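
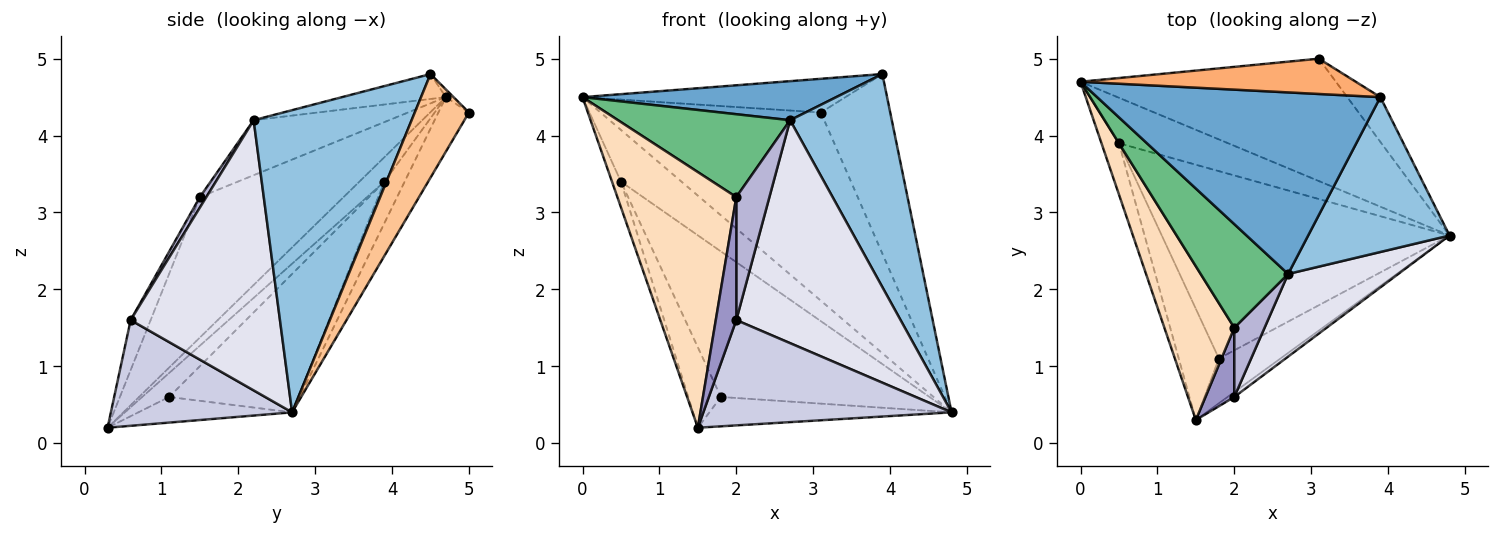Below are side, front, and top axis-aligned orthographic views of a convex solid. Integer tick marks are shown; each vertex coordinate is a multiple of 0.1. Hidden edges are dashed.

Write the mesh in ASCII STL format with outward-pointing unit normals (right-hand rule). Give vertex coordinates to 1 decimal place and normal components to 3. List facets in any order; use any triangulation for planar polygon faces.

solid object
 facet normal -0.086 -0.209 0.974
  outer loop
   vertex 2.7 2.2 4.2
   vertex 3.9 4.5 4.8
   vertex 0.0 4.7 4.5
  endloop
 endfacet
 facet normal 0.782 -0.504 0.366
  outer loop
   vertex 2.7 2.2 4.2
   vertex 4.8 2.7 0.4
   vertex 3.9 4.5 4.8
  endloop
 endfacet
 facet normal -0.244 0.728 -0.640
  outer loop
   vertex 0.5 3.9 3.4
   vertex 0.0 4.7 4.5
   vertex 4.8 2.7 0.4
  endloop
 endfacet
 facet normal -0.781 0.279 -0.558
  outer loop
   vertex 0.5 3.9 3.4
   vertex 1.5 0.3 0.2
   vertex 0.0 4.7 4.5
  endloop
 endfacet
 facet normal -0.116 0.833 -0.541
  outer loop
   vertex 3.1 5.0 4.3
   vertex 4.8 2.7 0.4
   vertex 0.0 4.7 4.5
  endloop
 endfacet
 facet normal -0.020 0.691 0.723
  outer loop
   vertex 3.1 5.0 4.3
   vertex 0.0 4.7 4.5
   vertex 3.9 4.5 4.8
  endloop
 endfacet
 facet normal 0.604 0.773 -0.193
  outer loop
   vertex 3.1 5.0 4.3
   vertex 3.9 4.5 4.8
   vertex 4.8 2.7 0.4
  endloop
 endfacet
 facet normal -0.720 -0.595 0.358
  outer loop
   vertex 2.0 1.5 3.2
   vertex 0.0 4.7 4.5
   vertex 1.5 0.3 0.2
  endloop
 endfacet
 facet normal -0.441 -0.560 0.701
  outer loop
   vertex 2.0 1.5 3.2
   vertex 2.7 2.2 4.2
   vertex 0.0 4.7 4.5
  endloop
 endfacet
 facet normal -0.329 0.518 -0.790
  outer loop
   vertex 1.8 1.1 0.6
   vertex 4.8 2.7 0.4
   vertex 1.5 0.3 0.2
  endloop
 endfacet
 facet normal -0.355 0.573 -0.738
  outer loop
   vertex 1.8 1.1 0.6
   vertex 0.5 3.9 3.4
   vertex 4.8 2.7 0.4
  endloop
 endfacet
 facet normal -0.435 0.528 -0.730
  outer loop
   vertex 1.8 1.1 0.6
   vertex 1.5 0.3 0.2
   vertex 0.5 3.9 3.4
  endloop
 endfacet
 facet normal -0.648 -0.664 0.374
  outer loop
   vertex 2.0 0.6 1.6
   vertex 2.0 1.5 3.2
   vertex 1.5 0.3 0.2
  endloop
 endfacet
 facet normal 0.169 -0.859 0.483
  outer loop
   vertex 2.0 0.6 1.6
   vertex 2.7 2.2 4.2
   vertex 2.0 1.5 3.2
  endloop
 endfacet
 facet normal 0.589 -0.807 -0.037
  outer loop
   vertex 2.0 0.6 1.6
   vertex 1.5 0.3 0.2
   vertex 4.8 2.7 0.4
  endloop
 endfacet
 facet normal 0.649 -0.714 0.265
  outer loop
   vertex 2.0 0.6 1.6
   vertex 4.8 2.7 0.4
   vertex 2.7 2.2 4.2
  endloop
 endfacet
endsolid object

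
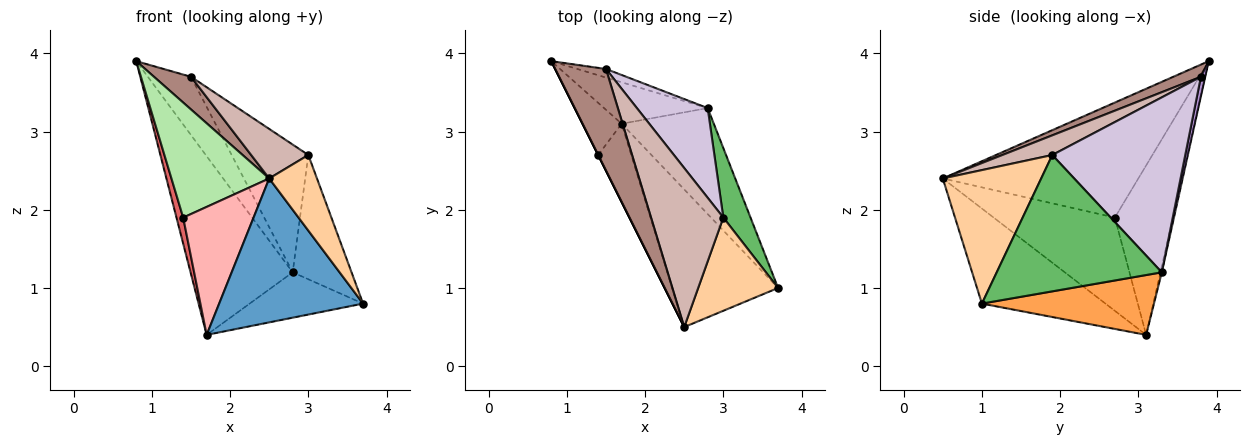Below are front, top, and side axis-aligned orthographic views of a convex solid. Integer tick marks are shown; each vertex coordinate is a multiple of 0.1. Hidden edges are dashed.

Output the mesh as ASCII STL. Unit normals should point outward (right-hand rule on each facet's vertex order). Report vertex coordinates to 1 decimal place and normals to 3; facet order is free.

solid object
 facet normal -0.527 -0.614 -0.587
  outer loop
   vertex 1.7 3.1 0.4
   vertex 3.7 1.0 0.8
   vertex 2.5 0.5 2.4
  endloop
 endfacet
 facet normal -0.013 0.974 -0.226
  outer loop
   vertex 2.8 3.3 1.2
   vertex 1.7 3.1 0.4
   vertex 0.8 3.9 3.9
  endloop
 endfacet
 facet normal 0.513 0.338 -0.789
  outer loop
   vertex 2.8 3.3 1.2
   vertex 3.7 1.0 0.8
   vertex 1.7 3.1 0.4
  endloop
 endfacet
 facet normal 0.792 -0.384 0.474
  outer loop
   vertex 3.0 1.9 2.7
   vertex 2.5 0.5 2.4
   vertex 3.7 1.0 0.8
  endloop
 endfacet
 facet normal 0.926 0.330 0.185
  outer loop
   vertex 3.0 1.9 2.7
   vertex 3.7 1.0 0.8
   vertex 2.8 3.3 1.2
  endloop
 endfacet
 facet normal -0.894 -0.447 0.000
  outer loop
   vertex 1.4 2.7 1.9
   vertex 2.5 0.5 2.4
   vertex 0.8 3.9 3.9
  endloop
 endfacet
 facet normal -0.968 -0.112 -0.223
  outer loop
   vertex 1.4 2.7 1.9
   vertex 0.8 3.9 3.9
   vertex 1.7 3.1 0.4
  endloop
 endfacet
 facet normal -0.827 -0.480 -0.293
  outer loop
   vertex 1.4 2.7 1.9
   vertex 1.7 3.1 0.4
   vertex 2.5 0.5 2.4
  endloop
 endfacet
 facet normal 0.099 0.984 -0.145
  outer loop
   vertex 1.5 3.8 3.7
   vertex 2.8 3.3 1.2
   vertex 0.8 3.9 3.9
  endloop
 endfacet
 facet normal 0.818 0.471 0.331
  outer loop
   vertex 1.5 3.8 3.7
   vertex 3.0 1.9 2.7
   vertex 2.8 3.3 1.2
  endloop
 endfacet
 facet normal 0.223 -0.298 0.928
  outer loop
   vertex 1.5 3.8 3.7
   vertex 0.8 3.9 3.9
   vertex 2.5 0.5 2.4
  endloop
 endfacet
 facet normal 0.251 -0.288 0.924
  outer loop
   vertex 1.5 3.8 3.7
   vertex 2.5 0.5 2.4
   vertex 3.0 1.9 2.7
  endloop
 endfacet
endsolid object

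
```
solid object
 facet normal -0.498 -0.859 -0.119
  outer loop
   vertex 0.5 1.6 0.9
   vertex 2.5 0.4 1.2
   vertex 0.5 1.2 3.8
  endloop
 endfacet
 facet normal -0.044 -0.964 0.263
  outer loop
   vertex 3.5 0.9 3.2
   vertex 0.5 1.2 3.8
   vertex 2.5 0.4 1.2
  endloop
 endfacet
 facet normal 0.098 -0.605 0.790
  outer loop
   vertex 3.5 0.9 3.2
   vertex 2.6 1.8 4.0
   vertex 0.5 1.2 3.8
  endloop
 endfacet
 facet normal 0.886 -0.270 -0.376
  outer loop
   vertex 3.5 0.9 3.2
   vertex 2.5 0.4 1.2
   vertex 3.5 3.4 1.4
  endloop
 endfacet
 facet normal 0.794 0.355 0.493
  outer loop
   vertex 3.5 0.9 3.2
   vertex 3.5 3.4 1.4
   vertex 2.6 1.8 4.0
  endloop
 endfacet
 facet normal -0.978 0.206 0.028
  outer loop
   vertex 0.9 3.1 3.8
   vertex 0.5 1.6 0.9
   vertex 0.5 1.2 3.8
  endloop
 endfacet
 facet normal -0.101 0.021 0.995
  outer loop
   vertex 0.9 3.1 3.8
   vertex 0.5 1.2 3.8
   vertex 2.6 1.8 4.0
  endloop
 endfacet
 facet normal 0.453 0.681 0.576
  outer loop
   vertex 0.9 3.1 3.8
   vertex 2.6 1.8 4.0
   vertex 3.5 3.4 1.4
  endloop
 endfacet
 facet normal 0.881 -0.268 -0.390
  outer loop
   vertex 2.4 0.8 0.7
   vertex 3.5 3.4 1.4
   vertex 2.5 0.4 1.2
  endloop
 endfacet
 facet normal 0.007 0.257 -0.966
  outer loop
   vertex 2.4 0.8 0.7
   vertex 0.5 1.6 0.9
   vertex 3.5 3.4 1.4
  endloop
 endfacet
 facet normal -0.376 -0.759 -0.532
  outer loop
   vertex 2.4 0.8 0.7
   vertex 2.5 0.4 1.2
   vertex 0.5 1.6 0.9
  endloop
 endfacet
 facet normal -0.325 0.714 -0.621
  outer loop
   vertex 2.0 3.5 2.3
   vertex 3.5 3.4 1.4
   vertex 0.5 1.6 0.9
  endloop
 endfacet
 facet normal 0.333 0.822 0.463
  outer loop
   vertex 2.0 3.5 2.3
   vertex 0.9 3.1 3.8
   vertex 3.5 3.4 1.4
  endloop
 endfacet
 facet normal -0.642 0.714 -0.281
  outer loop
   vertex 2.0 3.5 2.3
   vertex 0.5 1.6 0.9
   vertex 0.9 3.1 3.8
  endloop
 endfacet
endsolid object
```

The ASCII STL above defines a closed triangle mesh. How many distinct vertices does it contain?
9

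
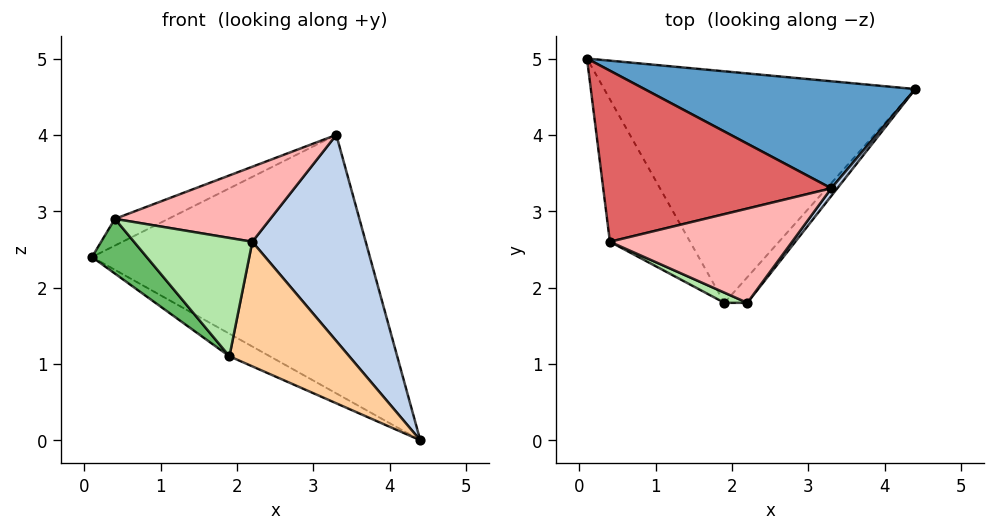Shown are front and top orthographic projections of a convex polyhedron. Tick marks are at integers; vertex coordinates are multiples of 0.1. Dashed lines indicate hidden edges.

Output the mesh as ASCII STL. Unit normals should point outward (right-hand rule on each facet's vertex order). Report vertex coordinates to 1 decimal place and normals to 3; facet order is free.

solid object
 facet normal 0.287 0.885 0.367
  outer loop
   vertex 3.3 3.3 4.0
   vertex 4.4 4.6 0.0
   vertex 0.1 5.0 2.4
  endloop
 endfacet
 facet normal 0.796 -0.605 0.022
  outer loop
   vertex 3.3 3.3 4.0
   vertex 2.2 1.8 2.6
   vertex 4.4 4.6 0.0
  endloop
 endfacet
 facet normal -0.480 0.085 -0.873
  outer loop
   vertex 1.9 1.8 1.1
   vertex 0.1 5.0 2.4
   vertex 4.4 4.6 0.0
  endloop
 endfacet
 facet normal 0.710 -0.690 -0.142
  outer loop
   vertex 1.9 1.8 1.1
   vertex 4.4 4.6 0.0
   vertex 2.2 1.8 2.6
  endloop
 endfacet
 facet normal -0.795 -0.217 -0.566
  outer loop
   vertex 0.4 2.6 2.9
   vertex 0.1 5.0 2.4
   vertex 1.9 1.8 1.1
  endloop
 endfacet
 facet normal -0.394 -0.916 0.079
  outer loop
   vertex 0.4 2.6 2.9
   vertex 1.9 1.8 1.1
   vertex 2.2 1.8 2.6
  endloop
 endfacet
 facet normal -0.381 0.143 0.914
  outer loop
   vertex 0.4 2.6 2.9
   vertex 3.3 3.3 4.0
   vertex 0.1 5.0 2.4
  endloop
 endfacet
 facet normal -0.145 -0.616 0.774
  outer loop
   vertex 0.4 2.6 2.9
   vertex 2.2 1.8 2.6
   vertex 3.3 3.3 4.0
  endloop
 endfacet
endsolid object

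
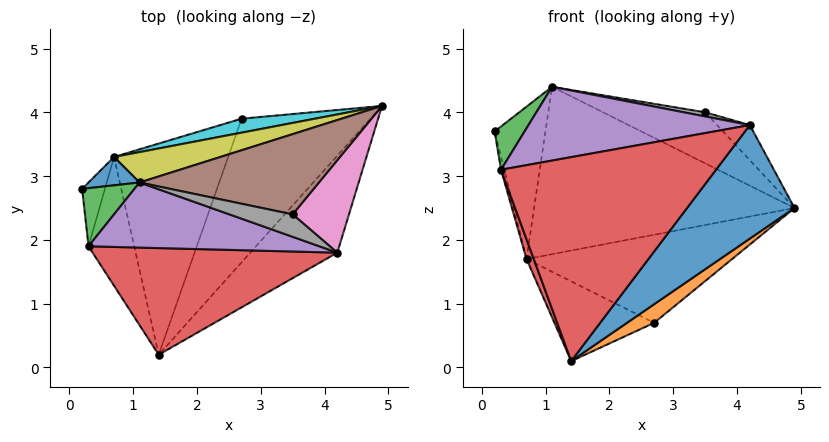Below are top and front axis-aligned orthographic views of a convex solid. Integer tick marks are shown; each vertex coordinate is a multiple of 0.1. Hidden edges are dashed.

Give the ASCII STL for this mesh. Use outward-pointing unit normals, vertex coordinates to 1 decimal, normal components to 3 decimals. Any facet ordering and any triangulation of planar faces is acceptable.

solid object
 facet normal 0.791 -0.465 -0.397
  outer loop
   vertex 4.2 1.8 3.8
   vertex 1.4 0.2 0.1
   vertex 4.9 4.1 2.5
  endloop
 endfacet
 facet normal 0.636 -0.099 -0.766
  outer loop
   vertex 2.7 3.9 0.7
   vertex 4.9 4.1 2.5
   vertex 1.4 0.2 0.1
  endloop
 endfacet
 facet normal -0.487 -0.521 0.701
  outer loop
   vertex 0.3 1.9 3.1
   vertex 1.1 2.9 4.4
   vertex 0.2 2.8 3.7
  endloop
 endfacet
 facet normal -0.105 -0.881 0.461
  outer loop
   vertex 0.3 1.9 3.1
   vertex 1.4 0.2 0.1
   vertex 4.2 1.8 3.8
  endloop
 endfacet
 facet normal -0.137 -0.743 0.655
  outer loop
   vertex 0.3 1.9 3.1
   vertex 4.2 1.8 3.8
   vertex 1.1 2.9 4.4
  endloop
 endfacet
 facet normal 0.245 0.520 0.818
  outer loop
   vertex 3.5 2.4 4.0
   vertex 4.9 4.1 2.5
   vertex 1.1 2.9 4.4
  endloop
 endfacet
 facet normal 0.496 0.308 0.812
  outer loop
   vertex 3.5 2.4 4.0
   vertex 4.2 1.8 3.8
   vertex 4.9 4.1 2.5
  endloop
 endfacet
 facet normal 0.125 -0.179 0.976
  outer loop
   vertex 3.5 2.4 4.0
   vertex 1.1 2.9 4.4
   vertex 4.2 1.8 3.8
  endloop
 endfacet
 facet normal -0.216 0.961 0.174
  outer loop
   vertex 0.7 3.3 1.7
   vertex 1.1 2.9 4.4
   vertex 4.9 4.1 2.5
  endloop
 endfacet
 facet normal -0.213 0.965 0.153
  outer loop
   vertex 0.7 3.3 1.7
   vertex 4.9 4.1 2.5
   vertex 2.7 3.9 0.7
  endloop
 endfacet
 facet normal -0.244 0.953 0.177
  outer loop
   vertex 0.7 3.3 1.7
   vertex 0.2 2.8 3.7
   vertex 1.1 2.9 4.4
  endloop
 endfacet
 facet normal -0.498 0.306 -0.811
  outer loop
   vertex 0.7 3.3 1.7
   vertex 2.7 3.9 0.7
   vertex 1.4 0.2 0.1
  endloop
 endfacet
 facet normal -0.972 0.046 -0.231
  outer loop
   vertex 0.7 3.3 1.7
   vertex 0.3 1.9 3.1
   vertex 0.2 2.8 3.7
  endloop
 endfacet
 facet normal -0.946 -0.049 -0.319
  outer loop
   vertex 0.7 3.3 1.7
   vertex 1.4 0.2 0.1
   vertex 0.3 1.9 3.1
  endloop
 endfacet
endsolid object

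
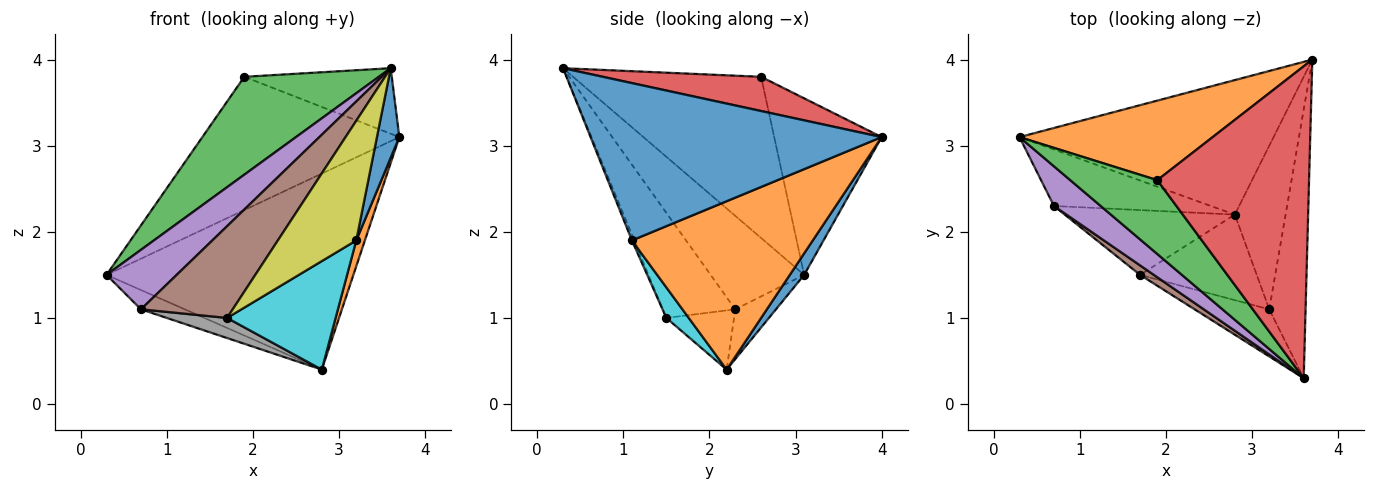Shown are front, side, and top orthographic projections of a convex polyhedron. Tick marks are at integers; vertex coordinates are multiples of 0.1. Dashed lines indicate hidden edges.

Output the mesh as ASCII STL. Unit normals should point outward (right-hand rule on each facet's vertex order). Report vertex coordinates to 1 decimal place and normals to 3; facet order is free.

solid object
 facet normal 0.048 0.824 -0.565
  outer loop
   vertex 2.8 2.2 0.4
   vertex 0.3 3.1 1.5
   vertex 3.7 4.0 3.1
  endloop
 endfacet
 facet normal -0.424 0.778 0.464
  outer loop
   vertex 1.9 2.6 3.8
   vertex 3.7 4.0 3.1
   vertex 0.3 3.1 1.5
  endloop
 endfacet
 facet normal -0.745 -0.533 0.402
  outer loop
   vertex 1.9 2.6 3.8
   vertex 0.3 3.1 1.5
   vertex 3.6 0.3 3.9
  endloop
 endfacet
 facet normal 0.215 0.201 0.956
  outer loop
   vertex 1.9 2.6 3.8
   vertex 3.6 0.3 3.9
   vertex 3.7 4.0 3.1
  endloop
 endfacet
 facet normal -0.743 -0.557 0.371
  outer loop
   vertex 0.7 2.3 1.1
   vertex 3.6 0.3 3.9
   vertex 0.3 3.1 1.5
  endloop
 endfacet
 facet normal -0.618 -0.782 0.081
  outer loop
   vertex 0.7 2.3 1.1
   vertex 1.7 1.5 1.0
   vertex 3.6 0.3 3.9
  endloop
 endfacet
 facet normal -0.287 0.310 -0.906
  outer loop
   vertex 0.7 2.3 1.1
   vertex 0.3 3.1 1.5
   vertex 2.8 2.2 0.4
  endloop
 endfacet
 facet normal -0.315 -0.281 -0.906
  outer loop
   vertex 0.7 2.3 1.1
   vertex 2.8 2.2 0.4
   vertex 1.7 1.5 1.0
  endloop
 endfacet
 facet normal -0.028 -0.930 -0.366
  outer loop
   vertex 3.2 1.1 1.9
   vertex 3.6 0.3 3.9
   vertex 1.7 1.5 1.0
  endloop
 endfacet
 facet normal 0.160 -0.775 -0.611
  outer loop
   vertex 3.2 1.1 1.9
   vertex 1.7 1.5 1.0
   vertex 2.8 2.2 0.4
  endloop
 endfacet
 facet normal 0.972 -0.075 -0.224
  outer loop
   vertex 3.2 1.1 1.9
   vertex 3.7 4.0 3.1
   vertex 3.6 0.3 3.9
  endloop
 endfacet
 facet normal 0.956 -0.046 -0.288
  outer loop
   vertex 3.2 1.1 1.9
   vertex 2.8 2.2 0.4
   vertex 3.7 4.0 3.1
  endloop
 endfacet
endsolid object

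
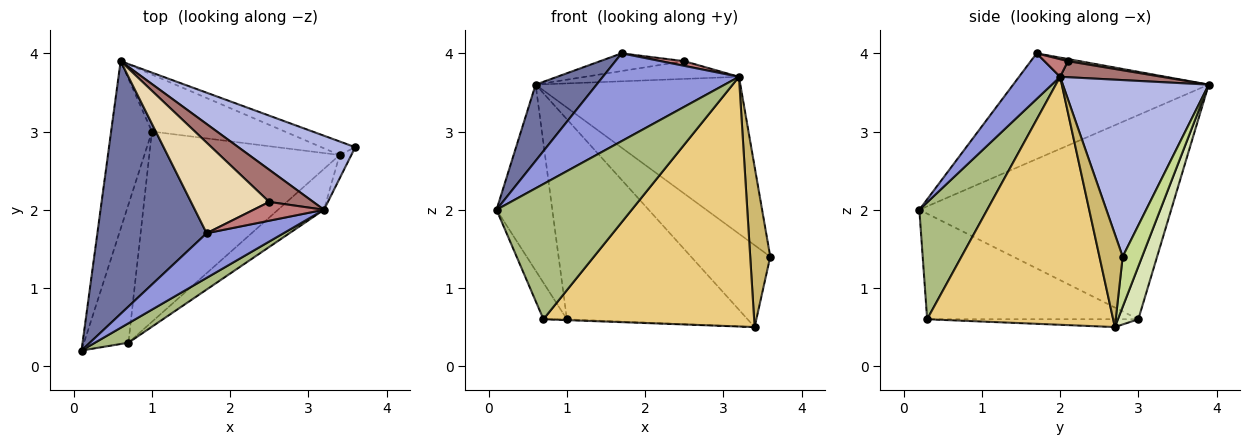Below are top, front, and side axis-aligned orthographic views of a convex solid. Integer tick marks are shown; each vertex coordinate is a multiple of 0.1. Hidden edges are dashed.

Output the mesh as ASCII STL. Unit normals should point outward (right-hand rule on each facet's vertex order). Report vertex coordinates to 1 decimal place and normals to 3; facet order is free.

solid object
 facet normal -0.679 -0.212 0.702
  outer loop
   vertex 1.7 1.7 4.0
   vertex 0.6 3.9 3.6
   vertex 0.1 0.2 2.0
  endloop
 endfacet
 facet normal -0.958 0.212 -0.191
  outer loop
   vertex 1.0 3.0 0.6
   vertex 0.1 0.2 2.0
   vertex 0.6 3.9 3.6
  endloop
 endfacet
 facet normal 0.260 -0.861 0.438
  outer loop
   vertex 3.2 2.0 3.7
   vertex 1.7 1.7 4.0
   vertex 0.1 0.2 2.0
  endloop
 endfacet
 facet normal 0.542 0.760 0.359
  outer loop
   vertex 3.2 2.0 3.7
   vertex 3.6 2.8 1.4
   vertex 0.6 3.9 3.6
  endloop
 endfacet
 facet normal -0.917 0.102 -0.386
  outer loop
   vertex 0.7 0.3 0.6
   vertex 0.1 0.2 2.0
   vertex 1.0 3.0 0.6
  endloop
 endfacet
 facet normal 0.445 -0.886 0.127
  outer loop
   vertex 0.7 0.3 0.6
   vertex 3.2 2.0 3.7
   vertex 0.1 0.2 2.0
  endloop
 endfacet
 facet normal 0.235 0.959 -0.159
  outer loop
   vertex 3.4 2.7 0.5
   vertex 0.6 3.9 3.6
   vertex 3.6 2.8 1.4
  endloop
 endfacet
 facet normal 0.108 0.956 -0.272
  outer loop
   vertex 3.4 2.7 0.5
   vertex 1.0 3.0 0.6
   vertex 0.6 3.9 3.6
  endloop
 endfacet
 facet normal -0.041 0.005 -0.999
  outer loop
   vertex 3.4 2.7 0.5
   vertex 0.7 0.3 0.6
   vertex 1.0 3.0 0.6
  endloop
 endfacet
 facet normal 0.754 -0.650 -0.095
  outer loop
   vertex 3.4 2.7 0.5
   vertex 3.6 2.8 1.4
   vertex 3.2 2.0 3.7
  endloop
 endfacet
 facet normal 0.657 -0.744 -0.122
  outer loop
   vertex 3.4 2.7 0.5
   vertex 3.2 2.0 3.7
   vertex 0.7 0.3 0.6
  endloop
 endfacet
 facet normal 0.027 0.192 0.981
  outer loop
   vertex 2.5 2.1 3.9
   vertex 0.6 3.9 3.6
   vertex 1.7 1.7 4.0
  endloop
 endfacet
 facet normal 0.304 0.460 0.834
  outer loop
   vertex 2.5 2.1 3.9
   vertex 3.2 2.0 3.7
   vertex 0.6 3.9 3.6
  endloop
 endfacet
 facet normal 0.236 -0.236 0.943
  outer loop
   vertex 2.5 2.1 3.9
   vertex 1.7 1.7 4.0
   vertex 3.2 2.0 3.7
  endloop
 endfacet
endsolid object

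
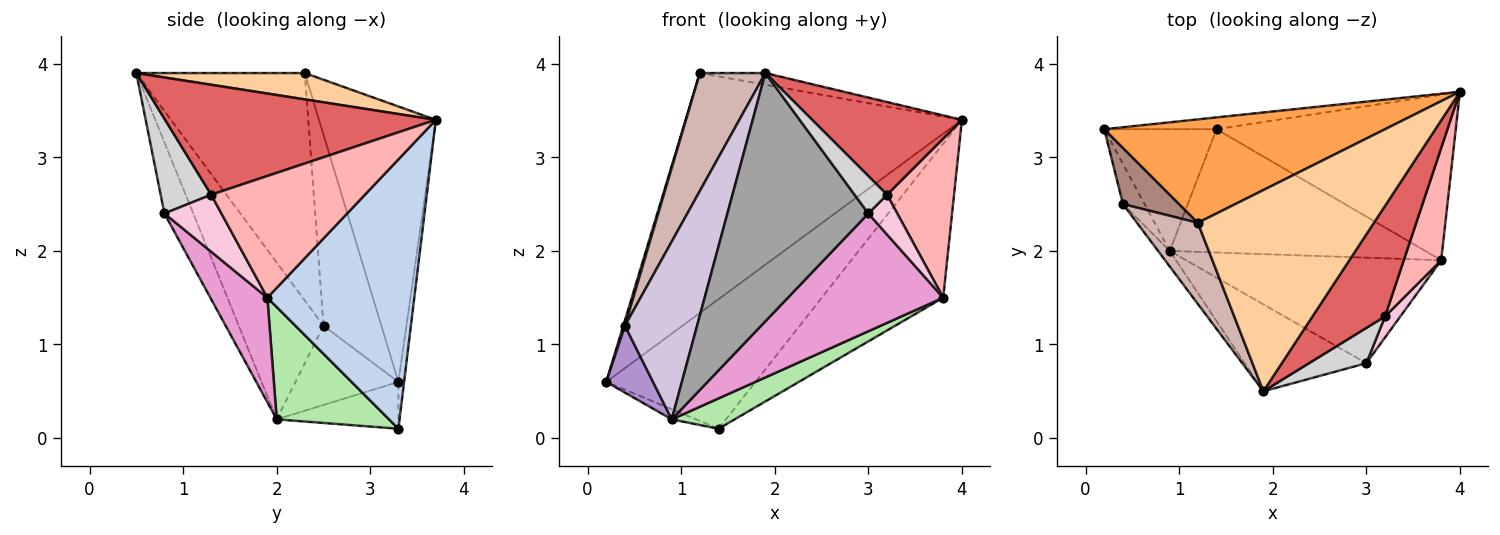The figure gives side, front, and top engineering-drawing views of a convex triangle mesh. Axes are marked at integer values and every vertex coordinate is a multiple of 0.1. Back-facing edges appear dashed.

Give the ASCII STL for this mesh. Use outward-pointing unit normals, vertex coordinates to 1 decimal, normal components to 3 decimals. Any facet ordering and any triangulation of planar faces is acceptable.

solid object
 facet normal -0.038 0.995 -0.091
  outer loop
   vertex 1.4 3.3 0.1
   vertex 0.2 3.3 0.6
   vertex 4.0 3.7 3.4
  endloop
 endfacet
 facet normal 0.636 0.526 -0.565
  outer loop
   vertex 3.8 1.9 1.5
   vertex 1.4 3.3 0.1
   vertex 4.0 3.7 3.4
  endloop
 endfacet
 facet normal -0.362 0.856 0.369
  outer loop
   vertex 1.2 2.3 3.9
   vertex 4.0 3.7 3.4
   vertex 0.2 3.3 0.6
  endloop
 endfacet
 facet normal 0.148 0.057 0.987
  outer loop
   vertex 1.2 2.3 3.9
   vertex 1.9 0.5 3.9
   vertex 4.0 3.7 3.4
  endloop
 endfacet
 facet normal -0.383 0.077 -0.920
  outer loop
   vertex 0.9 2.0 0.2
   vertex 0.2 3.3 0.6
   vertex 1.4 3.3 0.1
  endloop
 endfacet
 facet normal 0.393 -0.220 -0.893
  outer loop
   vertex 0.9 2.0 0.2
   vertex 1.4 3.3 0.1
   vertex 3.8 1.9 1.5
  endloop
 endfacet
 facet normal 0.758 -0.419 0.500
  outer loop
   vertex 3.2 1.3 2.6
   vertex 4.0 3.7 3.4
   vertex 1.9 0.5 3.9
  endloop
 endfacet
 facet normal 0.882 -0.385 0.271
  outer loop
   vertex 3.2 1.3 2.6
   vertex 3.8 1.9 1.5
   vertex 4.0 3.7 3.4
  endloop
 endfacet
 facet normal -0.884 -0.402 -0.241
  outer loop
   vertex 0.4 2.5 1.2
   vertex 0.2 3.3 0.6
   vertex 0.9 2.0 0.2
  endloop
 endfacet
 facet normal -0.760 -0.647 -0.057
  outer loop
   vertex 0.4 2.5 1.2
   vertex 0.9 2.0 0.2
   vertex 1.9 0.5 3.9
  endloop
 endfacet
 facet normal -0.959 -0.028 0.282
  outer loop
   vertex 0.4 2.5 1.2
   vertex 1.2 2.3 3.9
   vertex 0.2 3.3 0.6
  endloop
 endfacet
 facet normal -0.904 -0.352 0.242
  outer loop
   vertex 0.4 2.5 1.2
   vertex 1.9 0.5 3.9
   vertex 1.2 2.3 3.9
  endloop
 endfacet
 facet normal 0.264 -0.718 -0.644
  outer loop
   vertex 3.0 0.8 2.4
   vertex 0.9 2.0 0.2
   vertex 3.8 1.9 1.5
  endloop
 endfacet
 facet normal 0.867 -0.440 0.233
  outer loop
   vertex 3.0 0.8 2.4
   vertex 3.8 1.9 1.5
   vertex 3.2 1.3 2.6
  endloop
 endfacet
 facet normal -0.190 -0.927 -0.324
  outer loop
   vertex 3.0 0.8 2.4
   vertex 1.9 0.5 3.9
   vertex 0.9 2.0 0.2
  endloop
 endfacet
 facet normal 0.750 -0.481 0.454
  outer loop
   vertex 3.0 0.8 2.4
   vertex 3.2 1.3 2.6
   vertex 1.9 0.5 3.9
  endloop
 endfacet
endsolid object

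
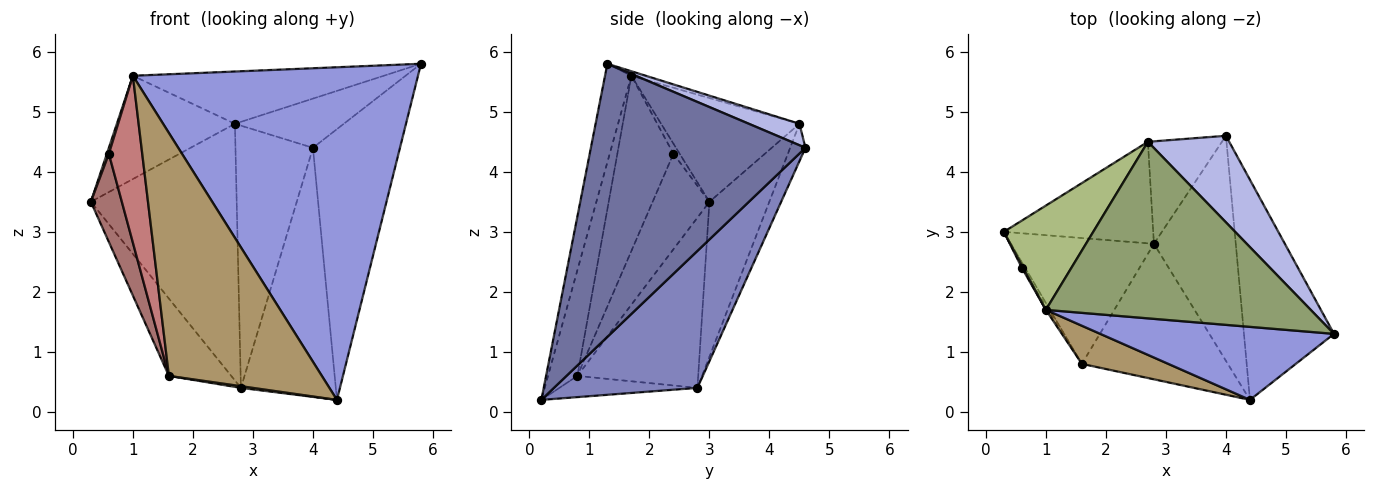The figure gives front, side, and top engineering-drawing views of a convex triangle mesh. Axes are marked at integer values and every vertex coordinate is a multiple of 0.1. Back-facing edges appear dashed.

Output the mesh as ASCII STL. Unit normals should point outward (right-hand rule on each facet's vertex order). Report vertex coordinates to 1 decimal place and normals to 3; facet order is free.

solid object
 facet normal 0.886 0.359 -0.292
  outer loop
   vertex 4.4 0.2 0.2
   vertex 4.0 4.6 4.4
   vertex 5.8 1.3 5.8
  endloop
 endfacet
 facet normal 0.746 0.494 -0.446
  outer loop
   vertex 2.8 2.8 0.4
   vertex 4.0 4.6 4.4
   vertex 4.4 0.2 0.2
  endloop
 endfacet
 facet normal -0.090 -0.973 0.214
  outer loop
   vertex 1.0 1.7 5.6
   vertex 4.4 0.2 0.2
   vertex 5.8 1.3 5.8
  endloop
 endfacet
 facet normal 0.224 0.482 0.847
  outer loop
   vertex 2.7 4.5 4.8
   vertex 5.8 1.3 5.8
   vertex 4.0 4.6 4.4
  endloop
 endfacet
 facet normal -0.016 0.284 0.959
  outer loop
   vertex 2.7 4.5 4.8
   vertex 1.0 1.7 5.6
   vertex 5.8 1.3 5.8
  endloop
 endfacet
 facet normal -0.636 0.543 0.548
  outer loop
   vertex 2.7 4.5 4.8
   vertex 0.3 3.0 3.5
   vertex 1.0 1.7 5.6
  endloop
 endfacet
 facet normal -0.357 0.869 -0.344
  outer loop
   vertex 2.7 4.5 4.8
   vertex 2.8 2.8 0.4
   vertex 0.3 3.0 3.5
  endloop
 endfacet
 facet normal -0.181 0.916 -0.358
  outer loop
   vertex 2.7 4.5 4.8
   vertex 4.0 4.6 4.4
   vertex 2.8 2.8 0.4
  endloop
 endfacet
 facet normal -0.186 -0.971 0.152
  outer loop
   vertex 1.6 0.8 0.6
   vertex 4.4 0.2 0.2
   vertex 1.0 1.7 5.6
  endloop
 endfacet
 facet normal -0.712 0.368 -0.598
  outer loop
   vertex 1.6 0.8 0.6
   vertex 0.3 3.0 3.5
   vertex 2.8 2.8 0.4
  endloop
 endfacet
 facet normal -0.144 -0.013 -0.989
  outer loop
   vertex 1.6 0.8 0.6
   vertex 2.8 2.8 0.4
   vertex 4.4 0.2 0.2
  endloop
 endfacet
 facet normal -0.945 -0.301 0.129
  outer loop
   vertex 0.6 2.4 4.3
   vertex 1.0 1.7 5.6
   vertex 0.3 3.0 3.5
  endloop
 endfacet
 facet normal -0.877 -0.479 -0.030
  outer loop
   vertex 0.6 2.4 4.3
   vertex 0.3 3.0 3.5
   vertex 1.6 0.8 0.6
  endloop
 endfacet
 facet normal -0.859 -0.511 -0.011
  outer loop
   vertex 0.6 2.4 4.3
   vertex 1.6 0.8 0.6
   vertex 1.0 1.7 5.6
  endloop
 endfacet
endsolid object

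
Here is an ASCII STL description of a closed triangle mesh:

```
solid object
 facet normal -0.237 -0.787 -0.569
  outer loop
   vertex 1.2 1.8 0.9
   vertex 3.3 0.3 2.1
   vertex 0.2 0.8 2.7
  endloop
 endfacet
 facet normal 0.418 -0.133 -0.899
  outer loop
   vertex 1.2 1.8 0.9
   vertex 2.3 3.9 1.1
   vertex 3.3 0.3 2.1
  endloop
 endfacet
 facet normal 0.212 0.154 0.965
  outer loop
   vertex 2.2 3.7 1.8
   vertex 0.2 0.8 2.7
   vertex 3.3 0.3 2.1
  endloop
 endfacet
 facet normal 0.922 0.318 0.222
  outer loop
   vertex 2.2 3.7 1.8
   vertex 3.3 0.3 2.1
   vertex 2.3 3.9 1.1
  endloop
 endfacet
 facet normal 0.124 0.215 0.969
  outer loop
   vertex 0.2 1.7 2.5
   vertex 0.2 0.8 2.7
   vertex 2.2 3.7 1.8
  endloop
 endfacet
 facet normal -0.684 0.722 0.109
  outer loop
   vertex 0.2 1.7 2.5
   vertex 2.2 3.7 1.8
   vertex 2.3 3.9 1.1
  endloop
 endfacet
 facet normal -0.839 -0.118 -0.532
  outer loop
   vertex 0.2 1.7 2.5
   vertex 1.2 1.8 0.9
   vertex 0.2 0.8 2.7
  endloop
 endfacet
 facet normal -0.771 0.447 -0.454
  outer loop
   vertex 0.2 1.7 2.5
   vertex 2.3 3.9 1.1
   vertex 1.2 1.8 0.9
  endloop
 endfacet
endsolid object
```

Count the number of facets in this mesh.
8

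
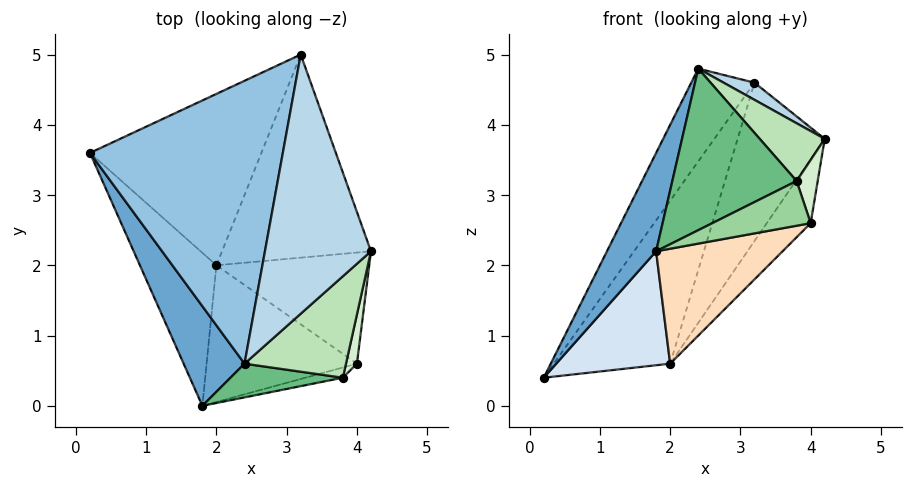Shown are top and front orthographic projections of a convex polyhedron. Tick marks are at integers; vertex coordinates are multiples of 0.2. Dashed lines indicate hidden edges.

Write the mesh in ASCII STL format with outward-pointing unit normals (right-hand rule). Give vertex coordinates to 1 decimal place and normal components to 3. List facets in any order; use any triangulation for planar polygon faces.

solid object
 facet normal -0.922 -0.272 0.276
  outer loop
   vertex 2.4 0.6 4.8
   vertex 0.2 3.6 0.4
   vertex 1.8 0.0 2.2
  endloop
 endfacet
 facet normal -0.828 0.175 0.533
  outer loop
   vertex 3.2 5.0 4.6
   vertex 0.2 3.6 0.4
   vertex 2.4 0.6 4.8
  endloop
 endfacet
 facet normal 0.523 -0.056 0.851
  outer loop
   vertex 3.2 5.0 4.6
   vertex 2.4 0.6 4.8
   vertex 4.2 2.2 3.8
  endloop
 endfacet
 facet normal -0.404 -0.546 -0.734
  outer loop
   vertex 2.0 2.0 0.6
   vertex 1.8 0.0 2.2
   vertex 0.2 3.6 0.4
  endloop
 endfacet
 facet normal 0.570 0.566 -0.596
  outer loop
   vertex 2.0 2.0 0.6
   vertex 0.2 3.6 0.4
   vertex 3.2 5.0 4.6
  endloop
 endfacet
 facet normal 0.737 0.416 -0.533
  outer loop
   vertex 2.0 2.0 0.6
   vertex 3.2 5.0 4.6
   vertex 4.2 2.2 3.8
  endloop
 endfacet
 facet normal 0.772 0.317 -0.551
  outer loop
   vertex 4.0 0.6 2.6
   vertex 2.0 2.0 0.6
   vertex 4.2 2.2 3.8
  endloop
 endfacet
 facet normal 0.300 -0.614 -0.730
  outer loop
   vertex 4.0 0.6 2.6
   vertex 1.8 0.0 2.2
   vertex 2.0 2.0 0.6
  endloop
 endfacet
 facet normal 0.093 -0.975 0.203
  outer loop
   vertex 3.8 0.4 3.2
   vertex 2.4 0.6 4.8
   vertex 1.8 0.0 2.2
  endloop
 endfacet
 facet normal 0.293 -0.932 -0.213
  outer loop
   vertex 3.8 0.4 3.2
   vertex 1.8 0.0 2.2
   vertex 4.0 0.6 2.6
  endloop
 endfacet
 facet normal 0.678 -0.364 0.639
  outer loop
   vertex 3.8 0.4 3.2
   vertex 4.2 2.2 3.8
   vertex 2.4 0.6 4.8
  endloop
 endfacet
 facet normal 0.935 -0.280 0.218
  outer loop
   vertex 3.8 0.4 3.2
   vertex 4.0 0.6 2.6
   vertex 4.2 2.2 3.8
  endloop
 endfacet
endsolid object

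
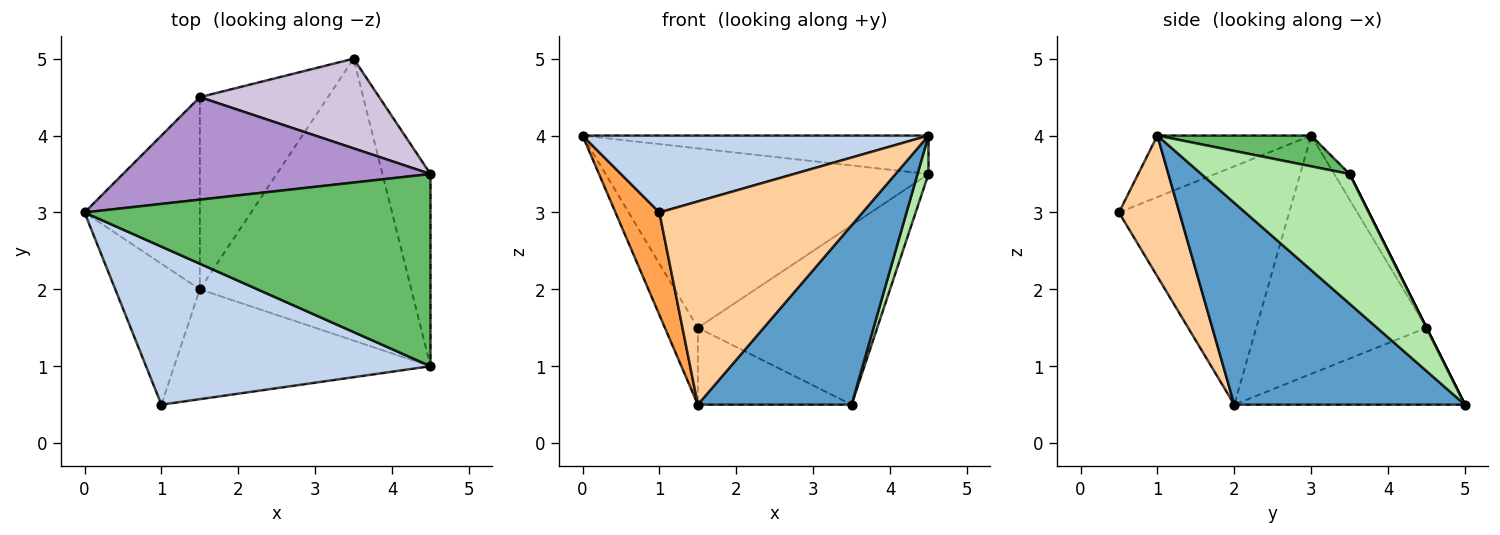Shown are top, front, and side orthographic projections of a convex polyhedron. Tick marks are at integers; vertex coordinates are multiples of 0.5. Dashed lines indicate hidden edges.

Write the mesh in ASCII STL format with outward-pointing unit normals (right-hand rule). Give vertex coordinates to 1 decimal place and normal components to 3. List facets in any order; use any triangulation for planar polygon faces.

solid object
 facet normal 0.627 -0.418 -0.657
  outer loop
   vertex 1.5 2.0 0.5
   vertex 3.5 5.0 0.5
   vertex 4.5 1.0 4.0
  endloop
 endfacet
 facet normal -0.191 -0.429 0.883
  outer loop
   vertex 1.0 0.5 3.0
   vertex 4.5 1.0 4.0
   vertex 0.0 3.0 4.0
  endloop
 endfacet
 facet normal -0.916 -0.236 -0.325
  outer loop
   vertex 1.0 0.5 3.0
   vertex 0.0 3.0 4.0
   vertex 1.5 2.0 0.5
  endloop
 endfacet
 facet normal 0.253 -0.851 -0.460
  outer loop
   vertex 1.0 0.5 3.0
   vertex 1.5 2.0 0.5
   vertex 4.5 1.0 4.0
  endloop
 endfacet
 facet normal 0.087 0.195 0.977
  outer loop
   vertex 4.5 3.5 3.5
   vertex 0.0 3.0 4.0
   vertex 4.5 1.0 4.0
  endloop
 endfacet
 facet normal 0.935 -0.069 -0.346
  outer loop
   vertex 4.5 3.5 3.5
   vertex 4.5 1.0 4.0
   vertex 3.5 5.0 0.5
  endloop
 endfacet
 facet normal -0.887 0.172 -0.429
  outer loop
   vertex 1.5 4.5 1.5
   vertex 1.5 2.0 0.5
   vertex 0.0 3.0 4.0
  endloop
 endfacet
 facet normal -0.487 0.324 -0.811
  outer loop
   vertex 1.5 4.5 1.5
   vertex 3.5 5.0 0.5
   vertex 1.5 2.0 0.5
  endloop
 endfacet
 facet normal -0.041 0.868 0.496
  outer loop
   vertex 1.5 4.5 1.5
   vertex 0.0 3.0 4.0
   vertex 4.5 3.5 3.5
  endloop
 endfacet
 facet normal 0.000 0.894 0.447
  outer loop
   vertex 1.5 4.5 1.5
   vertex 4.5 3.5 3.5
   vertex 3.5 5.0 0.5
  endloop
 endfacet
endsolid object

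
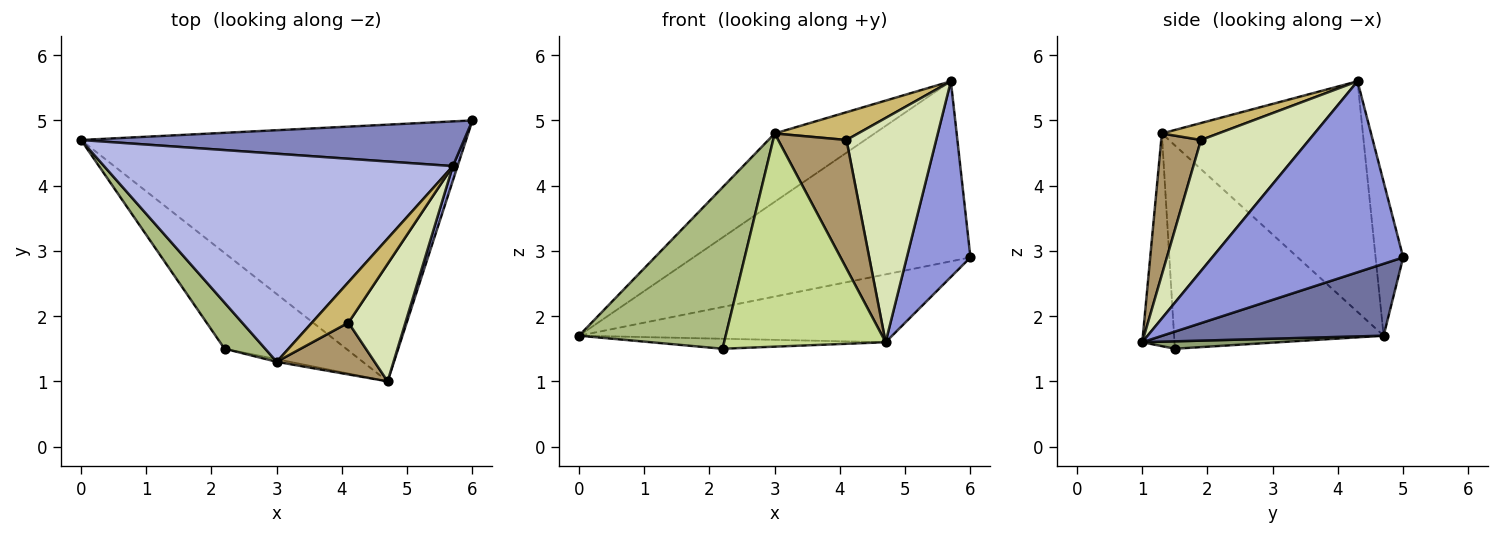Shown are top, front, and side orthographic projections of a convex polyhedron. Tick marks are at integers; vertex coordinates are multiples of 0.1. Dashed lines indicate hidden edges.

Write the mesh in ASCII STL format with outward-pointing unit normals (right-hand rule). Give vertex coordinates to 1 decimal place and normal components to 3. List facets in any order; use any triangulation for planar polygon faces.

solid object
 facet normal 0.178 0.251 -0.951
  outer loop
   vertex 4.7 1.0 1.6
   vertex 0.0 4.7 1.7
   vertex 6.0 5.0 2.9
  endloop
 endfacet
 facet normal -0.096 0.966 0.240
  outer loop
   vertex 5.7 4.3 5.6
   vertex 6.0 5.0 2.9
   vertex 0.0 4.7 1.7
  endloop
 endfacet
 facet normal 0.949 -0.316 0.023
  outer loop
   vertex 5.7 4.3 5.6
   vertex 4.7 1.0 1.6
   vertex 6.0 5.0 2.9
  endloop
 endfacet
 facet normal -0.532 0.264 0.805
  outer loop
   vertex 3.0 1.3 4.8
   vertex 5.7 4.3 5.6
   vertex 0.0 4.7 1.7
  endloop
 endfacet
 facet normal 0.060 0.104 -0.993
  outer loop
   vertex 2.2 1.5 1.5
   vertex 0.0 4.7 1.7
   vertex 4.7 1.0 1.6
  endloop
 endfacet
 facet normal -0.808 -0.566 0.162
  outer loop
   vertex 2.2 1.5 1.5
   vertex 3.0 1.3 4.8
   vertex 0.0 4.7 1.7
  endloop
 endfacet
 facet normal -0.196 -0.981 -0.012
  outer loop
   vertex 2.2 1.5 1.5
   vertex 4.7 1.0 1.6
   vertex 3.0 1.3 4.8
  endloop
 endfacet
 facet normal 0.730 -0.606 0.317
  outer loop
   vertex 4.1 1.9 4.7
   vertex 4.7 1.0 1.6
   vertex 5.7 4.3 5.6
  endloop
 endfacet
 facet normal 0.475 -0.816 0.329
  outer loop
   vertex 4.1 1.9 4.7
   vertex 3.0 1.3 4.8
   vertex 4.7 1.0 1.6
  endloop
 endfacet
 facet normal 0.358 -0.527 0.771
  outer loop
   vertex 4.1 1.9 4.7
   vertex 5.7 4.3 5.6
   vertex 3.0 1.3 4.8
  endloop
 endfacet
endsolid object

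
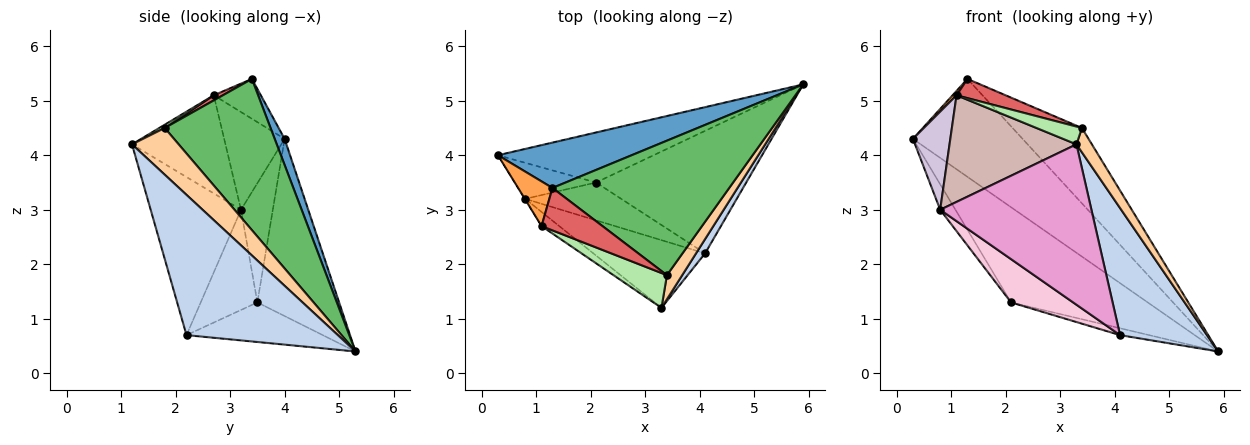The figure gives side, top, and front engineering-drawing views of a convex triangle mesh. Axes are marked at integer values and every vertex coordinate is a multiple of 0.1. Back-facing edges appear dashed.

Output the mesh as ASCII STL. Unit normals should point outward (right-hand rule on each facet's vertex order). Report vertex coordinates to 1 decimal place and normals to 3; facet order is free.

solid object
 facet normal 0.082 0.904 0.419
  outer loop
   vertex 1.3 3.4 5.4
   vertex 5.9 5.3 0.4
   vertex 0.3 4.0 4.3
  endloop
 endfacet
 facet normal 0.866 -0.497 0.056
  outer loop
   vertex 4.1 2.2 0.7
   vertex 5.9 5.3 0.4
   vertex 3.3 1.2 4.2
  endloop
 endfacet
 facet normal -0.755 -0.064 0.652
  outer loop
   vertex 1.1 2.7 5.1
   vertex 1.3 3.4 5.4
   vertex 0.3 4.0 4.3
  endloop
 endfacet
 facet normal 0.907 -0.300 0.297
  outer loop
   vertex 3.4 1.8 4.5
   vertex 3.3 1.2 4.2
   vertex 5.9 5.3 0.4
  endloop
 endfacet
 facet normal 0.598 0.392 0.699
  outer loop
   vertex 3.4 1.8 4.5
   vertex 5.9 5.3 0.4
   vertex 1.3 3.4 5.4
  endloop
 endfacet
 facet normal 0.054 -0.454 0.889
  outer loop
   vertex 3.4 1.8 4.5
   vertex 1.1 2.7 5.1
   vertex 3.3 1.2 4.2
  endloop
 endfacet
 facet normal 0.076 -0.411 0.908
  outer loop
   vertex 3.4 1.8 4.5
   vertex 1.3 3.4 5.4
   vertex 1.1 2.7 5.1
  endloop
 endfacet
 facet normal -0.468 0.782 -0.411
  outer loop
   vertex 2.1 3.5 1.3
   vertex 0.3 4.0 4.3
   vertex 5.9 5.3 0.4
  endloop
 endfacet
 facet normal -0.254 0.054 -0.966
  outer loop
   vertex 2.1 3.5 1.3
   vertex 5.9 5.3 0.4
   vertex 4.1 2.2 0.7
  endloop
 endfacet
 facet normal -0.851 -0.526 -0.004
  outer loop
   vertex 0.8 3.2 3.0
   vertex 1.1 2.7 5.1
   vertex 0.3 4.0 4.3
  endloop
 endfacet
 facet normal -0.769 0.369 -0.523
  outer loop
   vertex 0.8 3.2 3.0
   vertex 0.3 4.0 4.3
   vertex 2.1 3.5 1.3
  endloop
 endfacet
 facet normal -0.589 -0.801 -0.106
  outer loop
   vertex 0.8 3.2 3.0
   vertex 3.3 1.2 4.2
   vertex 1.1 2.7 5.1
  endloop
 endfacet
 facet normal -0.482 -0.807 -0.341
  outer loop
   vertex 0.8 3.2 3.0
   vertex 4.1 2.2 0.7
   vertex 3.3 1.2 4.2
  endloop
 endfacet
 facet normal -0.566 -0.621 -0.542
  outer loop
   vertex 0.8 3.2 3.0
   vertex 2.1 3.5 1.3
   vertex 4.1 2.2 0.7
  endloop
 endfacet
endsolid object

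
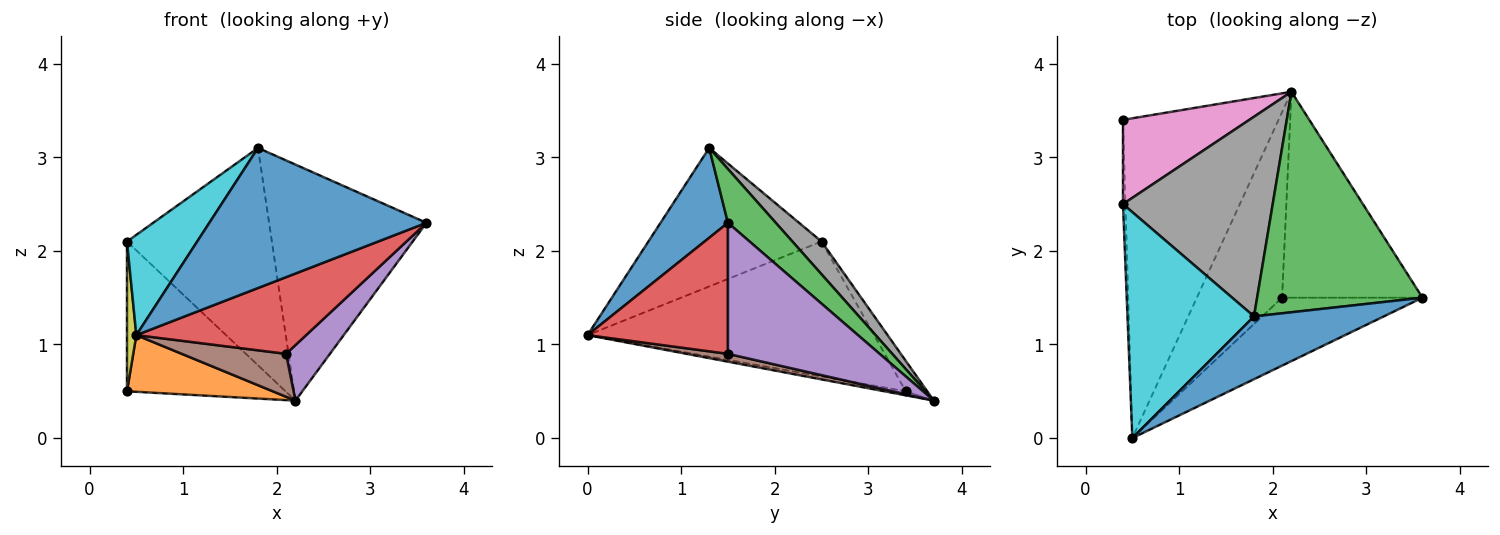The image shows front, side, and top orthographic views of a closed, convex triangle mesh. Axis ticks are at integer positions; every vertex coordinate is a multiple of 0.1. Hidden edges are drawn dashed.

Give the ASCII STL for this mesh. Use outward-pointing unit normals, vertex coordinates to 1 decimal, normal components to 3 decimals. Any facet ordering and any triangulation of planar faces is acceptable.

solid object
 facet normal 0.272 -0.878 0.394
  outer loop
   vertex 1.8 1.3 3.1
   vertex 0.5 0.0 1.1
   vertex 3.6 1.5 2.3
  endloop
 endfacet
 facet normal -0.026 -0.174 -0.984
  outer loop
   vertex 2.2 3.7 0.4
   vertex 0.5 0.0 1.1
   vertex 0.4 3.4 0.5
  endloop
 endfacet
 facet normal 0.217 0.713 0.666
  outer loop
   vertex 2.2 3.7 0.4
   vertex 1.8 1.3 3.1
   vertex 3.6 1.5 2.3
  endloop
 endfacet
 facet normal 0.526 -0.637 -0.564
  outer loop
   vertex 2.1 1.5 0.9
   vertex 3.6 1.5 2.3
   vertex 0.5 0.0 1.1
  endloop
 endfacet
 facet normal 0.669 -0.193 -0.717
  outer loop
   vertex 2.1 1.5 0.9
   vertex 2.2 3.7 0.4
   vertex 3.6 1.5 2.3
  endloop
 endfacet
 facet normal 0.089 -0.225 -0.970
  outer loop
   vertex 2.1 1.5 0.9
   vertex 0.5 0.0 1.1
   vertex 2.2 3.7 0.4
  endloop
 endfacet
 facet normal -0.117 0.866 0.487
  outer loop
   vertex 0.4 2.5 2.1
   vertex 2.2 3.7 0.4
   vertex 0.4 3.4 0.5
  endloop
 endfacet
 facet normal 0.146 0.728 0.669
  outer loop
   vertex 0.4 2.5 2.1
   vertex 1.8 1.3 3.1
   vertex 2.2 3.7 0.4
  endloop
 endfacet
 facet normal -0.999 -0.033 -0.018
  outer loop
   vertex 0.4 2.5 2.1
   vertex 0.4 3.4 0.5
   vertex 0.5 0.0 1.1
  endloop
 endfacet
 facet normal -0.707 -0.287 0.646
  outer loop
   vertex 0.4 2.5 2.1
   vertex 0.5 0.0 1.1
   vertex 1.8 1.3 3.1
  endloop
 endfacet
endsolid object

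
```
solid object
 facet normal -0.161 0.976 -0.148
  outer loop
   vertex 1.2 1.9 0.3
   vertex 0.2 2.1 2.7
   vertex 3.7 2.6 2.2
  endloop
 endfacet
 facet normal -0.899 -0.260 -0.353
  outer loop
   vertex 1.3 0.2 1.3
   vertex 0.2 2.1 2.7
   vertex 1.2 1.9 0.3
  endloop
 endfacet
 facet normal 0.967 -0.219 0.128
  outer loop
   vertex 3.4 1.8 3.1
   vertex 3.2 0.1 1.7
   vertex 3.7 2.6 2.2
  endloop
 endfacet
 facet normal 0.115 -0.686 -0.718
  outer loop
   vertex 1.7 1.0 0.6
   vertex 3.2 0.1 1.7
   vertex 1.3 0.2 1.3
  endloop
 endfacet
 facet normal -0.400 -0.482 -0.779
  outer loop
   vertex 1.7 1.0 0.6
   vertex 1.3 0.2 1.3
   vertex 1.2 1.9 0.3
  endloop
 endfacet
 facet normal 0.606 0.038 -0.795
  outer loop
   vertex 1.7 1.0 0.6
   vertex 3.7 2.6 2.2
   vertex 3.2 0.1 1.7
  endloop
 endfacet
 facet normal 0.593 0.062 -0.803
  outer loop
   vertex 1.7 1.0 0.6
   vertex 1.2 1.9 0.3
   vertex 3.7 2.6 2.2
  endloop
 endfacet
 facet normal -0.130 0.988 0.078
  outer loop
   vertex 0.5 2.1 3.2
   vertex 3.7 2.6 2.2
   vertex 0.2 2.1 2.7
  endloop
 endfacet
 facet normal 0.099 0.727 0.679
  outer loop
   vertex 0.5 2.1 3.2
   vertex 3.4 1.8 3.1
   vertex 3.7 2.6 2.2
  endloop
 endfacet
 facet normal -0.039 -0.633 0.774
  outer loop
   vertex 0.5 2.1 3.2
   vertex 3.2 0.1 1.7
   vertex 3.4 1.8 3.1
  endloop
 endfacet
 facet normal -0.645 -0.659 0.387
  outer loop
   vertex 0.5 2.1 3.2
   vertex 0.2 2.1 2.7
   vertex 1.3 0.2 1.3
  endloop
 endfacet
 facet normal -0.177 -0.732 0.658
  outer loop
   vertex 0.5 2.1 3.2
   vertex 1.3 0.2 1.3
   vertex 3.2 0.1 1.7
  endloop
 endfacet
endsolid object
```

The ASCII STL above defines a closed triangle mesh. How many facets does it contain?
12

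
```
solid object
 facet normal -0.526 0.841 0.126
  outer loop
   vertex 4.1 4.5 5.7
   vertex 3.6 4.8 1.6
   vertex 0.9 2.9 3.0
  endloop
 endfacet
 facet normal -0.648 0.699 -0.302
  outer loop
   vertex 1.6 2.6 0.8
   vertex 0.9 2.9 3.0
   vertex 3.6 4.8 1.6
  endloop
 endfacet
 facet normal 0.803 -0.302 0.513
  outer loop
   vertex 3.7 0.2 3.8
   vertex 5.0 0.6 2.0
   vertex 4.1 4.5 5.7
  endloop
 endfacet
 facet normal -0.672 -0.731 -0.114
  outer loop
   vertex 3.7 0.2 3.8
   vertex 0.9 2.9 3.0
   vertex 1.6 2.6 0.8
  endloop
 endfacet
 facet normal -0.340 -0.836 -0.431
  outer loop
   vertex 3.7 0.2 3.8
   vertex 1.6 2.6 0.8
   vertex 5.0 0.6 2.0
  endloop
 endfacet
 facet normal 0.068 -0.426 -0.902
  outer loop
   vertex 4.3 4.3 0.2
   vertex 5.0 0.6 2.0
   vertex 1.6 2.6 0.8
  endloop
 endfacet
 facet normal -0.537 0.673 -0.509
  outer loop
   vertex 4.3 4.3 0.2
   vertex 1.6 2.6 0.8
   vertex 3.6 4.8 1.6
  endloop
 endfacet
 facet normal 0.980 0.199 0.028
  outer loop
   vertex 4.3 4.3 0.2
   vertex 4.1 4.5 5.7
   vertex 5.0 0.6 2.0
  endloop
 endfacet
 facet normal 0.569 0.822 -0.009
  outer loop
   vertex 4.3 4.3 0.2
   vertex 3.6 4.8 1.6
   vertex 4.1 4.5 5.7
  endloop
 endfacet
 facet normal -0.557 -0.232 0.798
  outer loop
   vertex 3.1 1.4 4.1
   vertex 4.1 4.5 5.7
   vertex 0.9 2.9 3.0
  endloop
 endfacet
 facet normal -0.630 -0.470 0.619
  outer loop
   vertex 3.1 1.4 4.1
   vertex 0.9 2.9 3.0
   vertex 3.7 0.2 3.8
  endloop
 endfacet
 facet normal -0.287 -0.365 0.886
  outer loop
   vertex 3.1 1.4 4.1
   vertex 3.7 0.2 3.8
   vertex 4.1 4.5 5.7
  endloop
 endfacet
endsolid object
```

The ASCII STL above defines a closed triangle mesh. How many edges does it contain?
18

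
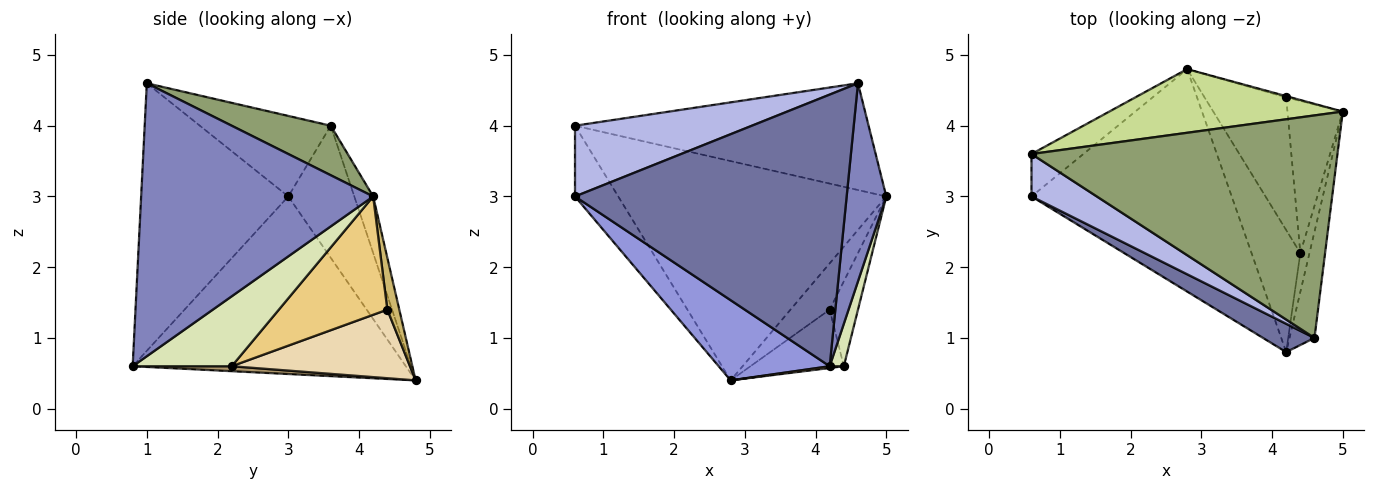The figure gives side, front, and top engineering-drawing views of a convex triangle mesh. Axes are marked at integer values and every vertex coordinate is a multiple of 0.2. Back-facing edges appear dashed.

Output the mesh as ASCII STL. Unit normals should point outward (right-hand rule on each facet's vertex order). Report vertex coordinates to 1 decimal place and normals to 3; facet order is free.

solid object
 facet normal -0.474 -0.876 0.091
  outer loop
   vertex 4.6 1.0 4.6
   vertex 0.6 3.0 3.0
   vertex 4.2 0.8 0.6
  endloop
 endfacet
 facet normal 0.982 -0.168 -0.090
  outer loop
   vertex 4.6 1.0 4.6
   vertex 4.2 0.8 0.6
   vertex 5.0 4.2 3.0
  endloop
 endfacet
 facet normal -0.641 -0.260 -0.722
  outer loop
   vertex 2.8 4.8 0.4
   vertex 4.2 0.8 0.6
   vertex 0.6 3.0 3.0
  endloop
 endfacet
 facet normal -0.536 -0.724 0.434
  outer loop
   vertex 0.6 3.6 4.0
   vertex 0.6 3.0 3.0
   vertex 4.6 1.0 4.6
  endloop
 endfacet
 facet normal 0.144 0.428 0.892
  outer loop
   vertex 0.6 3.6 4.0
   vertex 4.6 1.0 4.6
   vertex 5.0 4.2 3.0
  endloop
 endfacet
 facet normal -0.795 0.520 -0.312
  outer loop
   vertex 0.6 3.6 4.0
   vertex 2.8 4.8 0.4
   vertex 0.6 3.0 3.0
  endloop
 endfacet
 facet normal -0.067 0.958 0.278
  outer loop
   vertex 0.6 3.6 4.0
   vertex 5.0 4.2 3.0
   vertex 2.8 4.8 0.4
  endloop
 endfacet
 facet normal 0.982 -0.140 -0.129
  outer loop
   vertex 4.4 2.2 0.6
   vertex 5.0 4.2 3.0
   vertex 4.2 0.8 0.6
  endloop
 endfacet
 facet normal 0.101 -0.014 -0.995
  outer loop
   vertex 4.4 2.2 0.6
   vertex 4.2 0.8 0.6
   vertex 2.8 4.8 0.4
  endloop
 endfacet
 facet normal 0.292 0.956 -0.027
  outer loop
   vertex 4.2 4.4 1.4
   vertex 2.8 4.8 0.4
   vertex 5.0 4.2 3.0
  endloop
 endfacet
 facet normal 0.882 0.230 -0.412
  outer loop
   vertex 4.2 4.4 1.4
   vertex 5.0 4.2 3.0
   vertex 4.4 2.2 0.6
  endloop
 endfacet
 facet normal 0.610 0.319 -0.726
  outer loop
   vertex 4.2 4.4 1.4
   vertex 4.4 2.2 0.6
   vertex 2.8 4.8 0.4
  endloop
 endfacet
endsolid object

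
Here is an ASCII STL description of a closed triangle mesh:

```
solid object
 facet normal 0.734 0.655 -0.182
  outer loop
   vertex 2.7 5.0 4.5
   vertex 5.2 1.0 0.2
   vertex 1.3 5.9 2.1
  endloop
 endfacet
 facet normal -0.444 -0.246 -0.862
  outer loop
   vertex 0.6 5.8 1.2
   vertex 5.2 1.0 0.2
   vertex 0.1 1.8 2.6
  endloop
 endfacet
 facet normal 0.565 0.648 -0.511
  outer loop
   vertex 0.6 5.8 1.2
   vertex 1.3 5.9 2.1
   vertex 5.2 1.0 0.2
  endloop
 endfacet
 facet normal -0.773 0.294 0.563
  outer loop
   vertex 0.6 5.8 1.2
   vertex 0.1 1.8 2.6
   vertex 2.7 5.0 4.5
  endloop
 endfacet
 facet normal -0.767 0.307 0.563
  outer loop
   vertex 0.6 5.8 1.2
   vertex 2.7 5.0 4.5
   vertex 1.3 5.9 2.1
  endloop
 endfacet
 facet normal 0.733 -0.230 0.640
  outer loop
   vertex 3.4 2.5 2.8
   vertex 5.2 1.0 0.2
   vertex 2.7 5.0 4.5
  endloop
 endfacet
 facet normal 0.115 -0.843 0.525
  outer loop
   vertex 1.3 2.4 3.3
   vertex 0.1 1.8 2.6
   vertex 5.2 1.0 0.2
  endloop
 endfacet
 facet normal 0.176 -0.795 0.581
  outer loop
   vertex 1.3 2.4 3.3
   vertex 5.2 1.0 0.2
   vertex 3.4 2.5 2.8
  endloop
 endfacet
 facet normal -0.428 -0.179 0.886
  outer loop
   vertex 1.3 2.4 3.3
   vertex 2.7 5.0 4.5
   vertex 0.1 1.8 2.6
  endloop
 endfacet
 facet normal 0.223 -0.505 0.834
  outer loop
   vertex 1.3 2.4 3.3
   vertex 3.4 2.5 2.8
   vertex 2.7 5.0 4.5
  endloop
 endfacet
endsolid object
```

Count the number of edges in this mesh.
15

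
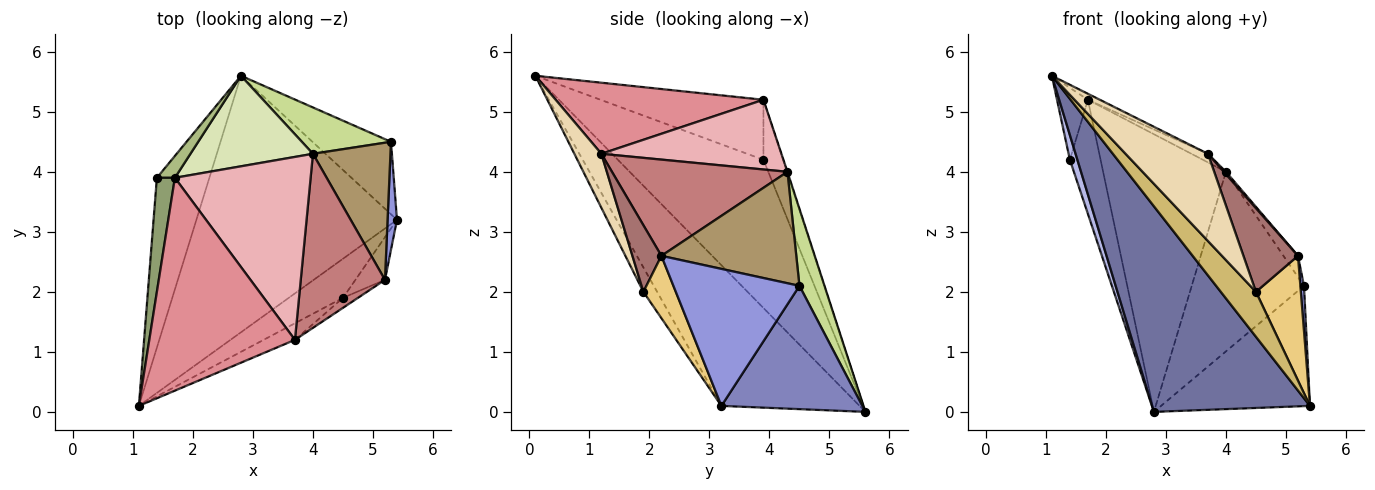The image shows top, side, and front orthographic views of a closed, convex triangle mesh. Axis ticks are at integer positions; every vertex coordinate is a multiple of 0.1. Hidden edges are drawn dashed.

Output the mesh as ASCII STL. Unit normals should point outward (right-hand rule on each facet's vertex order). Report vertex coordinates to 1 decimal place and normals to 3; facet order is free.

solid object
 facet normal -0.480 -0.549 -0.685
  outer loop
   vertex 2.8 5.6 0.0
   vertex 5.4 3.2 0.1
   vertex 1.1 0.1 5.6
  endloop
 endfacet
 facet normal 0.630 0.665 -0.401
  outer loop
   vertex 5.3 4.5 2.1
   vertex 5.4 3.2 0.1
   vertex 2.8 5.6 0.0
  endloop
 endfacet
 facet normal 0.997 -0.028 0.068
  outer loop
   vertex 5.2 2.2 2.6
   vertex 5.4 3.2 0.1
   vertex 5.3 4.5 2.1
  endloop
 endfacet
 facet normal -0.942 -0.049 -0.333
  outer loop
   vertex 1.4 3.9 4.2
   vertex 2.8 5.6 0.0
   vertex 1.1 0.1 5.6
  endloop
 endfacet
 facet normal -0.942 0.179 0.283
  outer loop
   vertex 1.4 3.9 4.2
   vertex 1.1 0.1 5.6
   vertex 1.7 3.9 5.2
  endloop
 endfacet
 facet normal -0.532 0.832 0.159
  outer loop
   vertex 1.4 3.9 4.2
   vertex 1.7 3.9 5.2
   vertex 2.8 5.6 0.0
  endloop
 endfacet
 facet normal 0.211 0.946 0.244
  outer loop
   vertex 4.0 4.3 4.0
   vertex 5.3 4.5 2.1
   vertex 2.8 5.6 0.0
  endloop
 endfacet
 facet normal -0.004 0.951 0.310
  outer loop
   vertex 4.0 4.3 4.0
   vertex 2.8 5.6 0.0
   vertex 1.7 3.9 5.2
  endloop
 endfacet
 facet normal 0.818 0.088 0.569
  outer loop
   vertex 4.0 4.3 4.0
   vertex 5.2 2.2 2.6
   vertex 5.3 4.5 2.1
  endloop
 endfacet
 facet normal -0.283 -0.724 -0.629
  outer loop
   vertex 4.5 1.9 2.0
   vertex 1.1 0.1 5.6
   vertex 5.4 3.2 0.1
  endloop
 endfacet
 facet normal 0.564 -0.781 -0.267
  outer loop
   vertex 4.5 1.9 2.0
   vertex 5.4 3.2 0.1
   vertex 5.2 2.2 2.6
  endloop
 endfacet
 facet normal 0.307 -0.935 -0.178
  outer loop
   vertex 3.7 1.2 4.3
   vertex 1.1 0.1 5.6
   vertex 4.5 1.9 2.0
  endloop
 endfacet
 facet normal 0.466 -0.878 -0.105
  outer loop
   vertex 3.7 1.2 4.3
   vertex 4.5 1.9 2.0
   vertex 5.2 2.2 2.6
  endloop
 endfacet
 facet normal 0.752 -0.009 0.659
  outer loop
   vertex 3.7 1.2 4.3
   vertex 5.2 2.2 2.6
   vertex 4.0 4.3 4.0
  endloop
 endfacet
 facet normal 0.438 0.025 0.898
  outer loop
   vertex 3.7 1.2 4.3
   vertex 1.7 3.9 5.2
   vertex 1.1 0.1 5.6
  endloop
 endfacet
 facet normal 0.456 0.042 0.889
  outer loop
   vertex 3.7 1.2 4.3
   vertex 4.0 4.3 4.0
   vertex 1.7 3.9 5.2
  endloop
 endfacet
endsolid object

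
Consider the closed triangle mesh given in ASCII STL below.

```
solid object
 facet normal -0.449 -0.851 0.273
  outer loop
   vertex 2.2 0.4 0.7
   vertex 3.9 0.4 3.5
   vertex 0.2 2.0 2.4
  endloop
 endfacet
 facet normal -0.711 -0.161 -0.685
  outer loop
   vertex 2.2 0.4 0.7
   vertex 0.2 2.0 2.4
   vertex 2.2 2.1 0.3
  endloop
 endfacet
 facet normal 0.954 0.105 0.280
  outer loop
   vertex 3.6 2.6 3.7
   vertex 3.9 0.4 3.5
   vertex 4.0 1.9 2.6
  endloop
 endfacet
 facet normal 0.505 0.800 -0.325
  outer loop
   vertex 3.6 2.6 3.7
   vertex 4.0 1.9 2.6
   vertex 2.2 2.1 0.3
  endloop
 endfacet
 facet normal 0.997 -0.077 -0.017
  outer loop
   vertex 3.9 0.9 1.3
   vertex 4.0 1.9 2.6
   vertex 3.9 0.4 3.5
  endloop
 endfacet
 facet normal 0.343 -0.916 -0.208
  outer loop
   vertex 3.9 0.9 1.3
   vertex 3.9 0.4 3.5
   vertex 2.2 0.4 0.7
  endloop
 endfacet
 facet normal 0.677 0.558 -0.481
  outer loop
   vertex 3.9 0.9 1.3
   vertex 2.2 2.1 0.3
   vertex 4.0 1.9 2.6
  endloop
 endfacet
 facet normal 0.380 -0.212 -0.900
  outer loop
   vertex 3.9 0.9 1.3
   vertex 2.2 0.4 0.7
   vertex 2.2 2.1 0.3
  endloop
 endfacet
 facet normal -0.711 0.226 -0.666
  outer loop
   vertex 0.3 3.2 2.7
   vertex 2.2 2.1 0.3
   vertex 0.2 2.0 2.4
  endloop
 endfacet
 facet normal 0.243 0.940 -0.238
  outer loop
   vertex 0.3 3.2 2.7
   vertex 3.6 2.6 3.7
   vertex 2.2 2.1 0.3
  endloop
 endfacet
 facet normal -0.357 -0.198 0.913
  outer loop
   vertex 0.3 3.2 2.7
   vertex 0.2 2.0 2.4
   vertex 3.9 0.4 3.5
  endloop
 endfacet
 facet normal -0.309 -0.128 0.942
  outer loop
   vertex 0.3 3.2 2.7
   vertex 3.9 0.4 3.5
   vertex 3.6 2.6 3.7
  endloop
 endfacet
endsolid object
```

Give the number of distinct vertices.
8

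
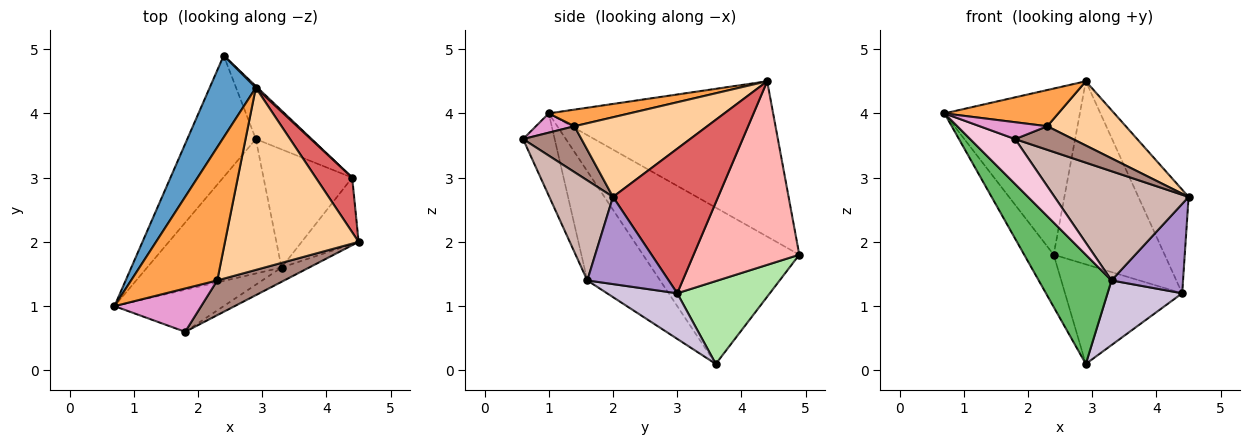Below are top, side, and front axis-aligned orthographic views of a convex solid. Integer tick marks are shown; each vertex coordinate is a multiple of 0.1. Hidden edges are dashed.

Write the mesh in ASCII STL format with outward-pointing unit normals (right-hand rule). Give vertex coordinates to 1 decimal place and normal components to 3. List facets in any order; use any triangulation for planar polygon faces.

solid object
 facet normal -0.830 0.501 0.246
  outer loop
   vertex 2.9 4.4 4.5
   vertex 2.4 4.9 1.8
   vertex 0.7 1.0 4.0
  endloop
 endfacet
 facet normal -0.903 0.170 -0.396
  outer loop
   vertex 2.9 3.6 0.1
   vertex 0.7 1.0 4.0
   vertex 2.4 4.9 1.8
  endloop
 endfacet
 facet normal 0.183 -0.258 0.949
  outer loop
   vertex 2.3 1.4 3.8
   vertex 2.9 4.4 4.5
   vertex 0.7 1.0 4.0
  endloop
 endfacet
 facet normal 0.490 -0.290 0.822
  outer loop
   vertex 2.3 1.4 3.8
   vertex 4.5 2.0 2.7
   vertex 2.9 4.4 4.5
  endloop
 endfacet
 facet normal -0.533 -0.533 -0.656
  outer loop
   vertex 3.3 1.6 1.4
   vertex 0.7 1.0 4.0
   vertex 2.9 3.6 0.1
  endloop
 endfacet
 facet normal 0.572 0.724 -0.385
  outer loop
   vertex 4.4 3.0 1.2
   vertex 2.9 3.6 0.1
   vertex 2.4 4.9 1.8
  endloop
 endfacet
 facet normal 0.880 0.420 0.222
  outer loop
   vertex 4.4 3.0 1.2
   vertex 2.9 4.4 4.5
   vertex 4.5 2.0 2.7
  endloop
 endfacet
 facet normal 0.690 0.724 0.006
  outer loop
   vertex 4.4 3.0 1.2
   vertex 2.4 4.9 1.8
   vertex 2.9 4.4 4.5
  endloop
 endfacet
 facet normal 0.674 -0.593 -0.440
  outer loop
   vertex 4.4 3.0 1.2
   vertex 4.5 2.0 2.7
   vertex 3.3 1.6 1.4
  endloop
 endfacet
 facet normal 0.411 -0.437 -0.800
  outer loop
   vertex 4.4 3.0 1.2
   vertex 3.3 1.6 1.4
   vertex 2.9 3.6 0.1
  endloop
 endfacet
 facet normal 0.493 -0.488 0.720
  outer loop
   vertex 1.8 0.6 3.6
   vertex 4.5 2.0 2.7
   vertex 2.3 1.4 3.8
  endloop
 endfacet
 facet normal 0.426 -0.897 -0.117
  outer loop
   vertex 1.8 0.6 3.6
   vertex 3.3 1.6 1.4
   vertex 4.5 2.0 2.7
  endloop
 endfacet
 facet normal 0.203 -0.355 0.913
  outer loop
   vertex 1.8 0.6 3.6
   vertex 2.3 1.4 3.8
   vertex 0.7 1.0 4.0
  endloop
 endfacet
 facet normal -0.457 -0.650 -0.607
  outer loop
   vertex 1.8 0.6 3.6
   vertex 0.7 1.0 4.0
   vertex 3.3 1.6 1.4
  endloop
 endfacet
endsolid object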